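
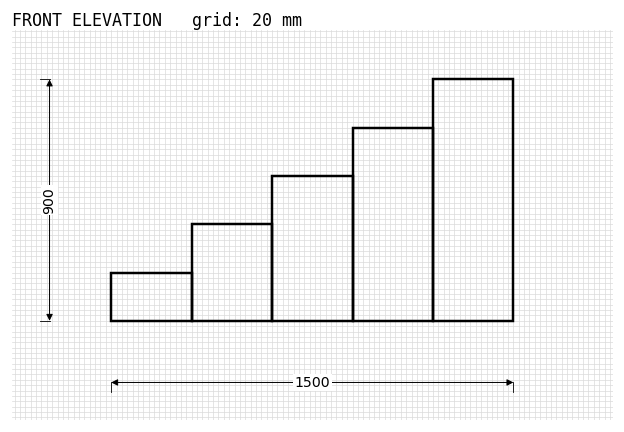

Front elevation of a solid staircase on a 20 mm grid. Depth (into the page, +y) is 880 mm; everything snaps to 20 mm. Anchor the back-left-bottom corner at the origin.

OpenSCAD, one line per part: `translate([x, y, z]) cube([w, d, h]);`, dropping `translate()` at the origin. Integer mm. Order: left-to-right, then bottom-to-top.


cube([300, 880, 180]);
translate([300, 0, 0]) cube([300, 880, 360]);
translate([600, 0, 0]) cube([300, 880, 540]);
translate([900, 0, 0]) cube([300, 880, 720]);
translate([1200, 0, 0]) cube([300, 880, 900]);


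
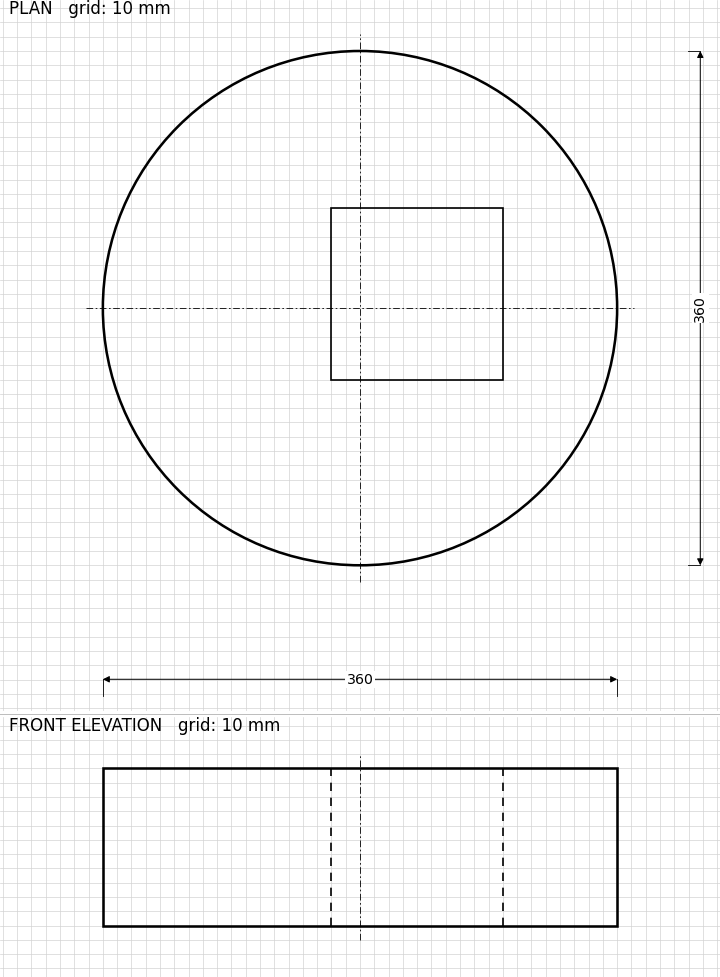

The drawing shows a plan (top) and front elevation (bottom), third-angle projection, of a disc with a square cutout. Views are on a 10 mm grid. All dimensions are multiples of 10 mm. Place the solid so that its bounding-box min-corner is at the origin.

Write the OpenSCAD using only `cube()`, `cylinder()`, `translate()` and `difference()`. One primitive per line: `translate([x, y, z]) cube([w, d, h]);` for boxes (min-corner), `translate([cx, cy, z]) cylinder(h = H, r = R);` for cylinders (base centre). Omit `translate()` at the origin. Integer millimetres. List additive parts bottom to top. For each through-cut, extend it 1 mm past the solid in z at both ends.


difference() {
  translate([180, 180, 0]) cylinder(h = 110, r = 180);
  translate([160, 130, -1]) cube([120, 120, 112]);
}


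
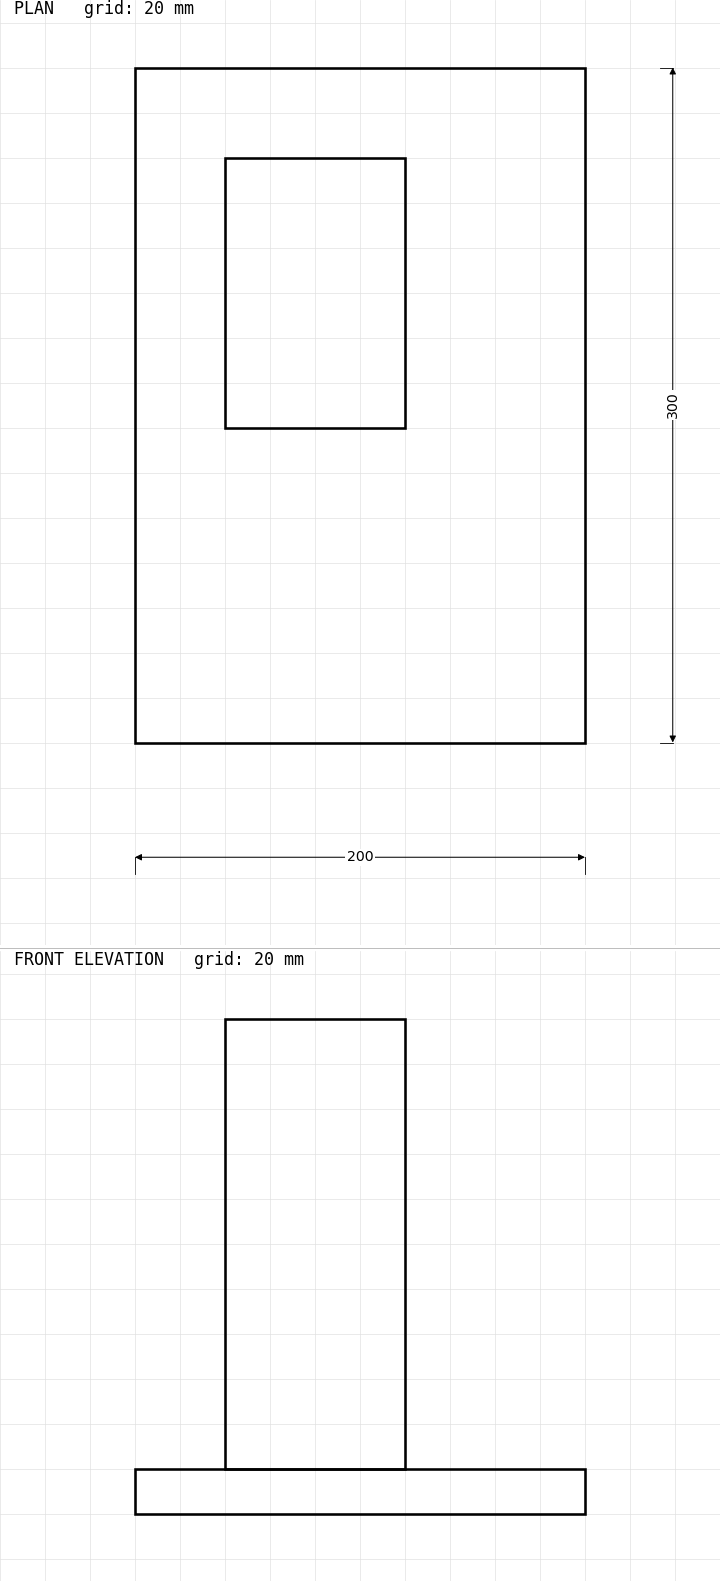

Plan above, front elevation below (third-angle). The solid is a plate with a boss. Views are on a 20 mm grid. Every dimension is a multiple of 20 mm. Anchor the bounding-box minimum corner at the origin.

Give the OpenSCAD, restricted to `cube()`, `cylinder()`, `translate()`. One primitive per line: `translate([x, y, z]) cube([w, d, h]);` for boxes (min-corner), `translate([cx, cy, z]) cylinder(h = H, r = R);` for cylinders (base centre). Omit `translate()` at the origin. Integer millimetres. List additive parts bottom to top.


cube([200, 300, 20]);
translate([40, 140, 20]) cube([80, 120, 200]);


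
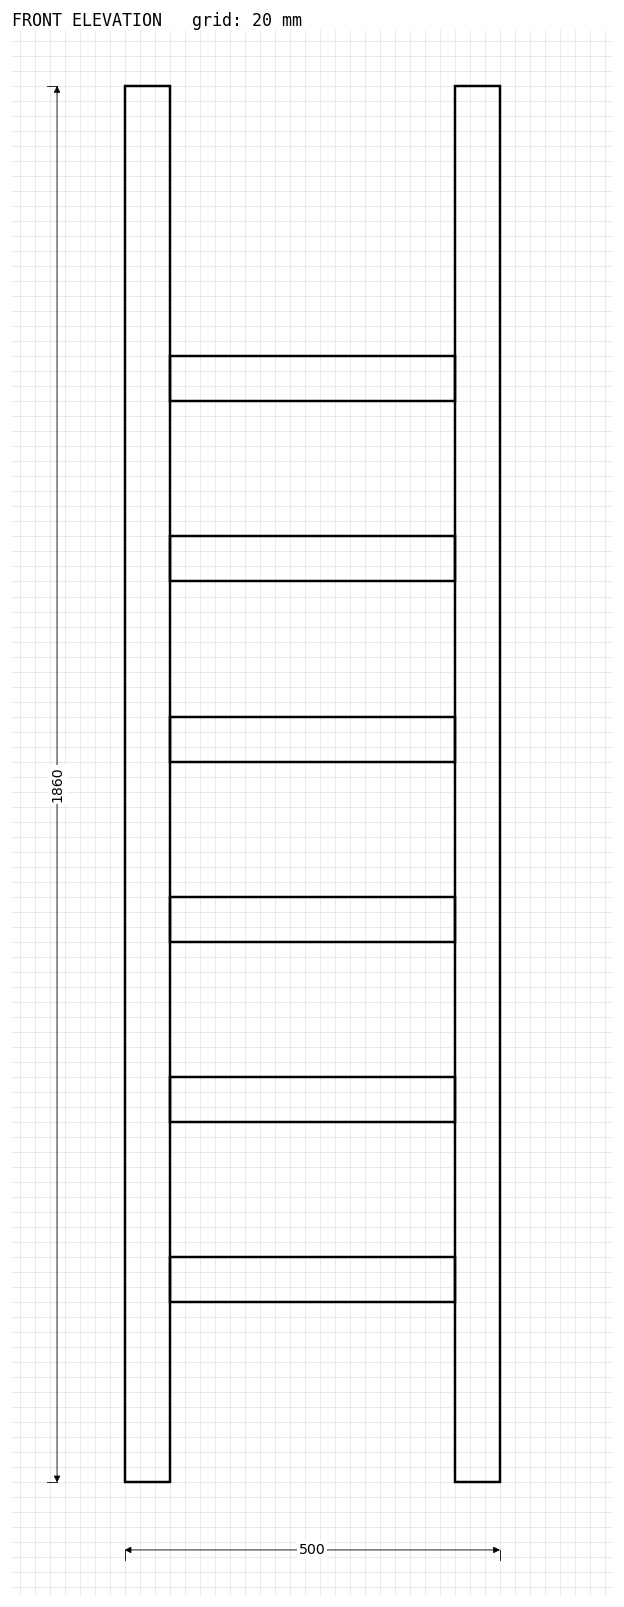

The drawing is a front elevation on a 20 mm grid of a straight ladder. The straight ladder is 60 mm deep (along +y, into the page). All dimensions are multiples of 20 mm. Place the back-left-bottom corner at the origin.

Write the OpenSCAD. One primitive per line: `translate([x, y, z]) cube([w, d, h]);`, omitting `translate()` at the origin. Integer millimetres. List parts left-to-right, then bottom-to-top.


cube([60, 60, 1860]);
translate([60, 0, 240]) cube([380, 60, 60]);
translate([60, 0, 480]) cube([380, 60, 60]);
translate([60, 0, 720]) cube([380, 60, 60]);
translate([60, 0, 960]) cube([380, 60, 60]);
translate([60, 0, 1200]) cube([380, 60, 60]);
translate([60, 0, 1440]) cube([380, 60, 60]);
translate([440, 0, 0]) cube([60, 60, 1860]);


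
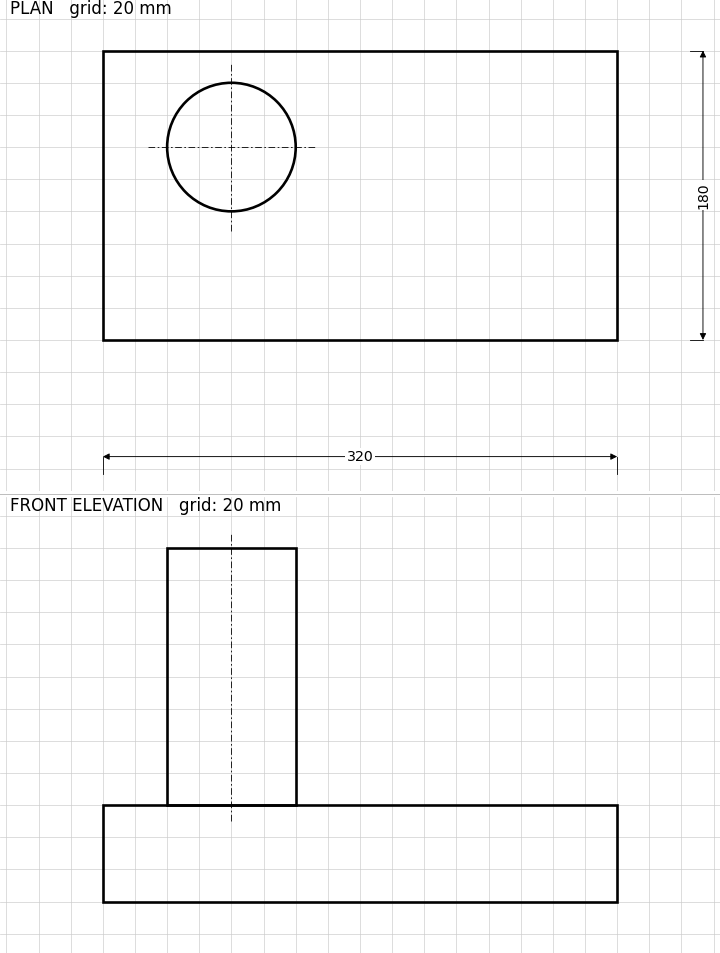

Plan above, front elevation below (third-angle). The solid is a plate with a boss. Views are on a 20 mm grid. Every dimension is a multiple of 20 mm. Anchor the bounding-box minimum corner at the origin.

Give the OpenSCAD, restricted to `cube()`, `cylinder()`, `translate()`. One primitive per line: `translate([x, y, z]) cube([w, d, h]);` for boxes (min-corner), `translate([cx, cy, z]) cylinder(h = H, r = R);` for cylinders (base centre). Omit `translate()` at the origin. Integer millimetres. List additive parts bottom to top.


cube([320, 180, 60]);
translate([80, 120, 60]) cylinder(h = 160, r = 40);


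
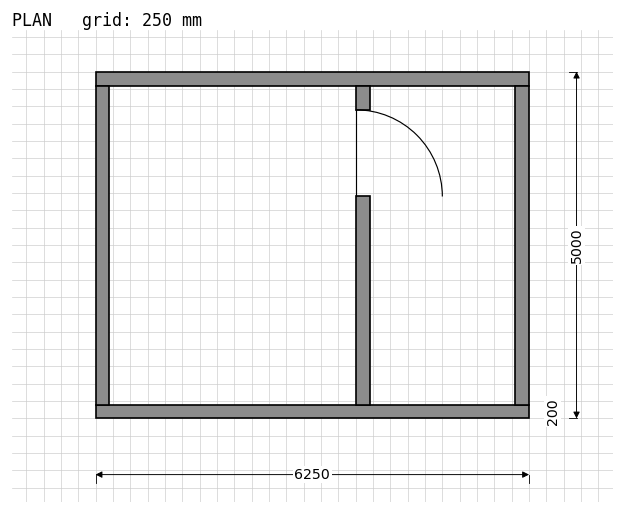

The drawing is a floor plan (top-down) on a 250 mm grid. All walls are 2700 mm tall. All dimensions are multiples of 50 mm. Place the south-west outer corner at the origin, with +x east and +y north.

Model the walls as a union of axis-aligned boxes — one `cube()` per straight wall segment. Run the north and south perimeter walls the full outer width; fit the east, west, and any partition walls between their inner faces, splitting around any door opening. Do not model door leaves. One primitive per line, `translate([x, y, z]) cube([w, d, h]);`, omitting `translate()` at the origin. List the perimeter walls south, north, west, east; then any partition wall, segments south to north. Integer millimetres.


cube([6250, 200, 2700]);
translate([0, 4800, 0]) cube([6250, 200, 2700]);
translate([0, 200, 0]) cube([200, 4600, 2700]);
translate([6050, 200, 0]) cube([200, 4600, 2700]);
translate([3750, 200, 0]) cube([200, 3000, 2700]);
translate([3750, 4450, 0]) cube([200, 350, 2700]);


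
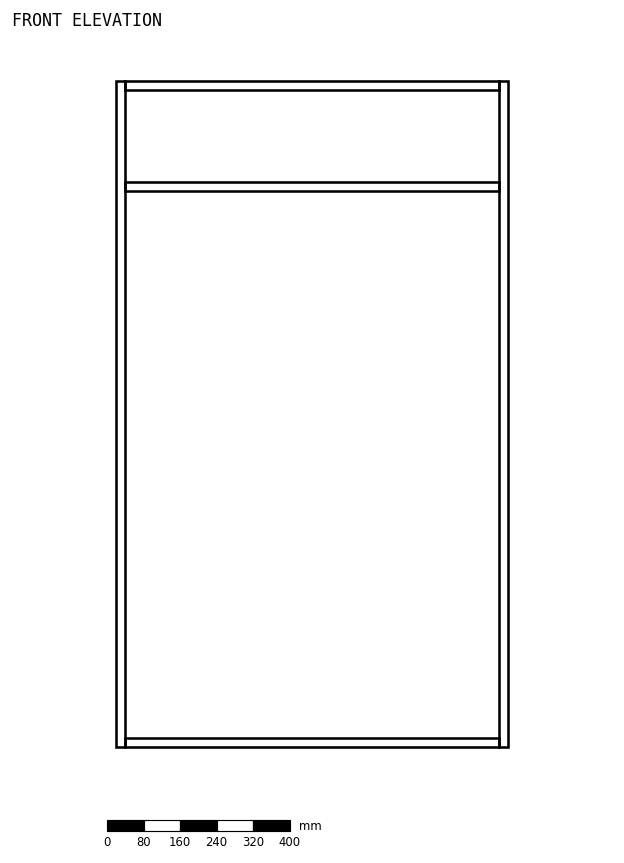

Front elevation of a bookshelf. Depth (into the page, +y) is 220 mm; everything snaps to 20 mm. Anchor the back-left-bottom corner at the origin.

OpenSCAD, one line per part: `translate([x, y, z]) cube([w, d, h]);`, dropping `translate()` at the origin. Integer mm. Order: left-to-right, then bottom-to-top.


cube([20, 220, 1460]);
translate([20, 0, 0]) cube([820, 220, 20]);
translate([20, 0, 1220]) cube([820, 220, 20]);
translate([20, 0, 1440]) cube([820, 220, 20]);
translate([840, 0, 0]) cube([20, 220, 1460]);


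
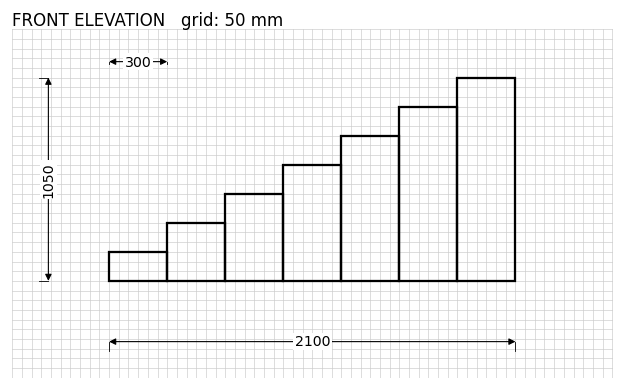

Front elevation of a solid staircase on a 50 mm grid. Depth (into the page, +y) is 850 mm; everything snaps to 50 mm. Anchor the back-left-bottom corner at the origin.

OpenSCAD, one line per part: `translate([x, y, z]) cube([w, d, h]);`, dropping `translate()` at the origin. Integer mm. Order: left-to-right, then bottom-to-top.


cube([300, 850, 150]);
translate([300, 0, 0]) cube([300, 850, 300]);
translate([600, 0, 0]) cube([300, 850, 450]);
translate([900, 0, 0]) cube([300, 850, 600]);
translate([1200, 0, 0]) cube([300, 850, 750]);
translate([1500, 0, 0]) cube([300, 850, 900]);
translate([1800, 0, 0]) cube([300, 850, 1050]);


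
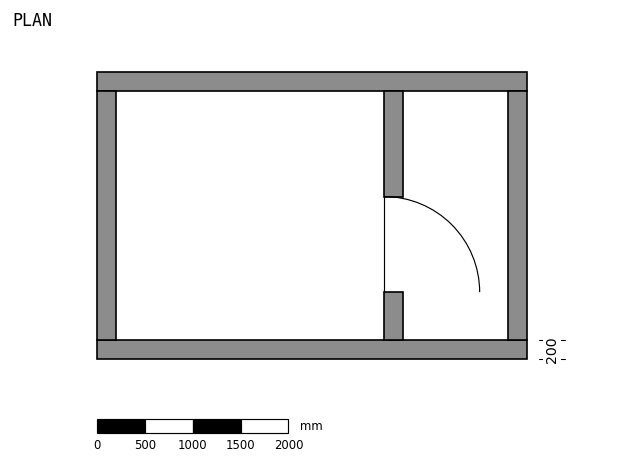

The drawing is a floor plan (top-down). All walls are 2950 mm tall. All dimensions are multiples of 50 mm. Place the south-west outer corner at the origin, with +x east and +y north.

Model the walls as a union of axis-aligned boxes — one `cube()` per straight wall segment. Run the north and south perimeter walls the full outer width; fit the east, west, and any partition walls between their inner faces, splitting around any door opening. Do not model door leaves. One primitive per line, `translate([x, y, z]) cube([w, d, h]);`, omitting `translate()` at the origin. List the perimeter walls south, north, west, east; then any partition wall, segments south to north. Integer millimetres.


cube([4500, 200, 2950]);
translate([0, 2800, 0]) cube([4500, 200, 2950]);
translate([0, 200, 0]) cube([200, 2600, 2950]);
translate([4300, 200, 0]) cube([200, 2600, 2950]);
translate([3000, 200, 0]) cube([200, 500, 2950]);
translate([3000, 1700, 0]) cube([200, 1100, 2950]);


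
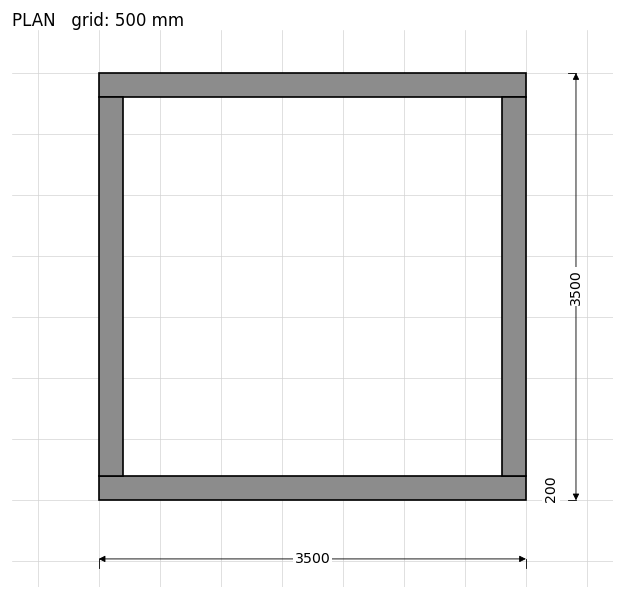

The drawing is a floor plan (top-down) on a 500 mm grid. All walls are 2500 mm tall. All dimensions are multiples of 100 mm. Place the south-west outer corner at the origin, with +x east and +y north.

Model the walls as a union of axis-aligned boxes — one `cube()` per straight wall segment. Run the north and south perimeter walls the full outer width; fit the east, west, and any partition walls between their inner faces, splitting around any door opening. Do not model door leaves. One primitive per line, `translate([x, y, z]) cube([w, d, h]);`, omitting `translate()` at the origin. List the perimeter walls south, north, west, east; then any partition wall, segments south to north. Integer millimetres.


cube([3500, 200, 2500]);
translate([0, 3300, 0]) cube([3500, 200, 2500]);
translate([0, 200, 0]) cube([200, 3100, 2500]);
translate([3300, 200, 0]) cube([200, 3100, 2500]);


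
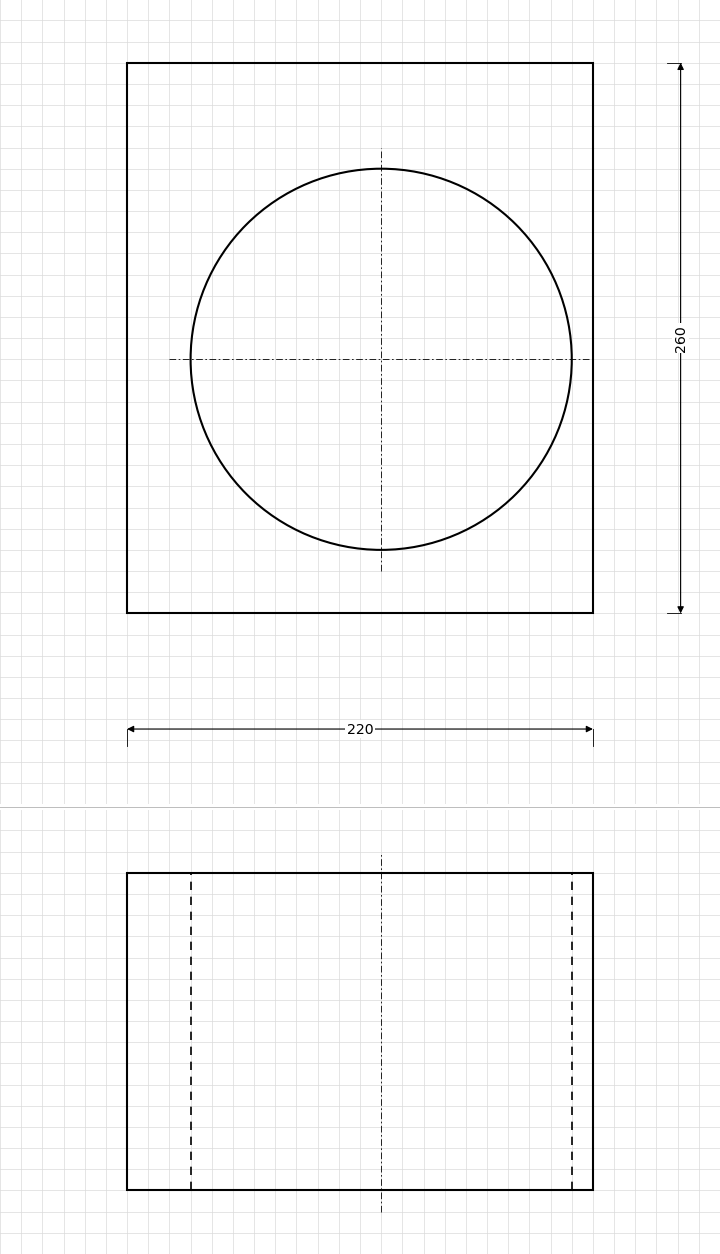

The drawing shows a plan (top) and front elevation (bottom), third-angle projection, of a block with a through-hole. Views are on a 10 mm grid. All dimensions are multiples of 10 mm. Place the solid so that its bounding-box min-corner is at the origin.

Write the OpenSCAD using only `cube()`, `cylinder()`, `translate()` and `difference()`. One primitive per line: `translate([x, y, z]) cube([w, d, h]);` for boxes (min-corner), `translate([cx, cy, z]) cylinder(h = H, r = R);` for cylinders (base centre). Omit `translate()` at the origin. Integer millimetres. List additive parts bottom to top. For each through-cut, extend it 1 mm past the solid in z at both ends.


difference() {
  cube([220, 260, 150]);
  translate([120, 120, -1]) cylinder(h = 152, r = 90);
}


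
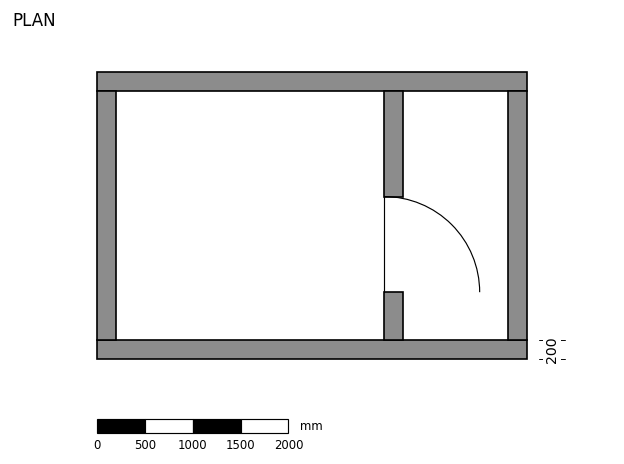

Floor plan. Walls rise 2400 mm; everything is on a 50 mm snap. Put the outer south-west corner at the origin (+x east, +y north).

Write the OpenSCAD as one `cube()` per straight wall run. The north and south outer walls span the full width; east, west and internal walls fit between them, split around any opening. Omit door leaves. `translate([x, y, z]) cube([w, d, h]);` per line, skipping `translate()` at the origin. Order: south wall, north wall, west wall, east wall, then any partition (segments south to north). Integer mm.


cube([4500, 200, 2400]);
translate([0, 2800, 0]) cube([4500, 200, 2400]);
translate([0, 200, 0]) cube([200, 2600, 2400]);
translate([4300, 200, 0]) cube([200, 2600, 2400]);
translate([3000, 200, 0]) cube([200, 500, 2400]);
translate([3000, 1700, 0]) cube([200, 1100, 2400]);


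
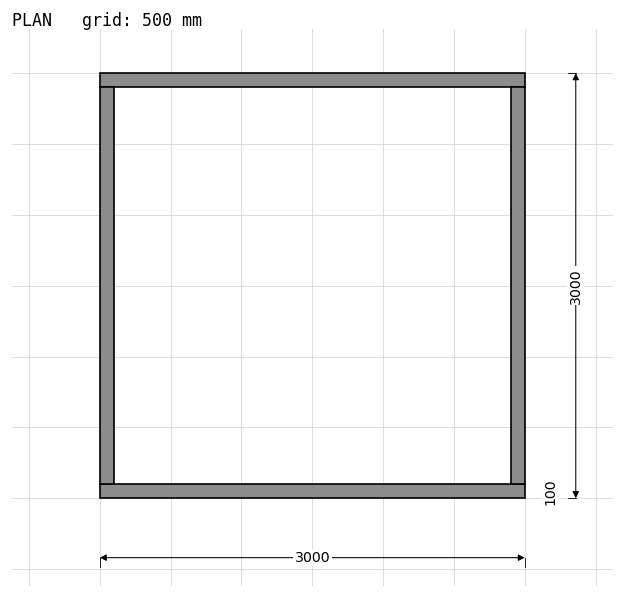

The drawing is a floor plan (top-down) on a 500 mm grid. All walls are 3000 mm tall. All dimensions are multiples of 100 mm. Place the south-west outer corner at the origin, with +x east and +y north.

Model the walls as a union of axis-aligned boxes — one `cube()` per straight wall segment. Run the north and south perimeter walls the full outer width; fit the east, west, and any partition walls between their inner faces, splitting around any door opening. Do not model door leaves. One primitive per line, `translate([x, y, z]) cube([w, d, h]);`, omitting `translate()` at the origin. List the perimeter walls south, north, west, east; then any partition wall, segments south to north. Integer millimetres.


cube([3000, 100, 3000]);
translate([0, 2900, 0]) cube([3000, 100, 3000]);
translate([0, 100, 0]) cube([100, 2800, 3000]);
translate([2900, 100, 0]) cube([100, 2800, 3000]);


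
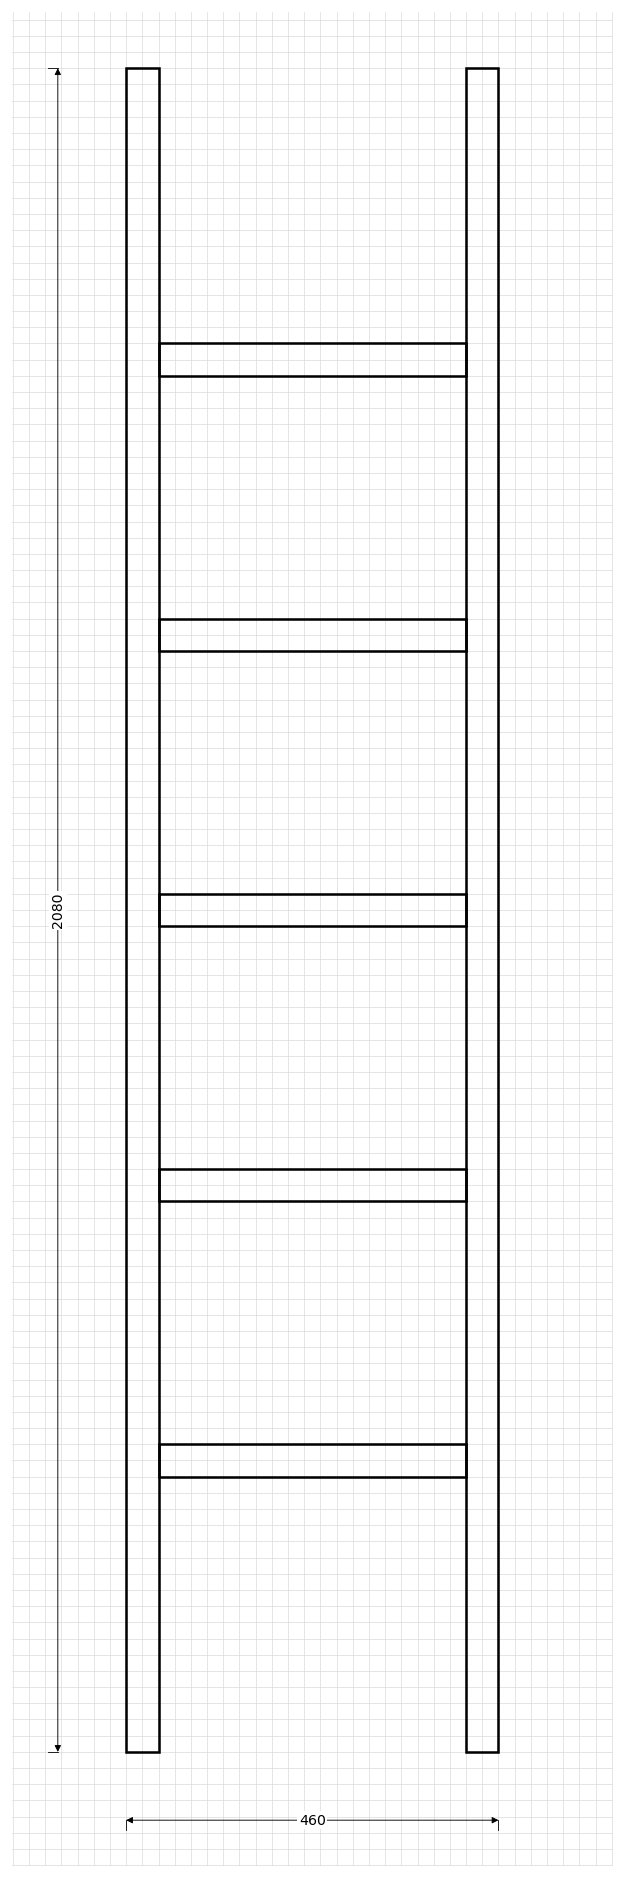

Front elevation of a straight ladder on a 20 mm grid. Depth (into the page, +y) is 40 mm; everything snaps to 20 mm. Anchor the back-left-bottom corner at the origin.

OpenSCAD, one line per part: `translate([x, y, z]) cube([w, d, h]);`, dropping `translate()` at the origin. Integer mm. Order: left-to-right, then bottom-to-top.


cube([40, 40, 2080]);
translate([40, 0, 340]) cube([380, 40, 40]);
translate([40, 0, 680]) cube([380, 40, 40]);
translate([40, 0, 1020]) cube([380, 40, 40]);
translate([40, 0, 1360]) cube([380, 40, 40]);
translate([40, 0, 1700]) cube([380, 40, 40]);
translate([420, 0, 0]) cube([40, 40, 2080]);


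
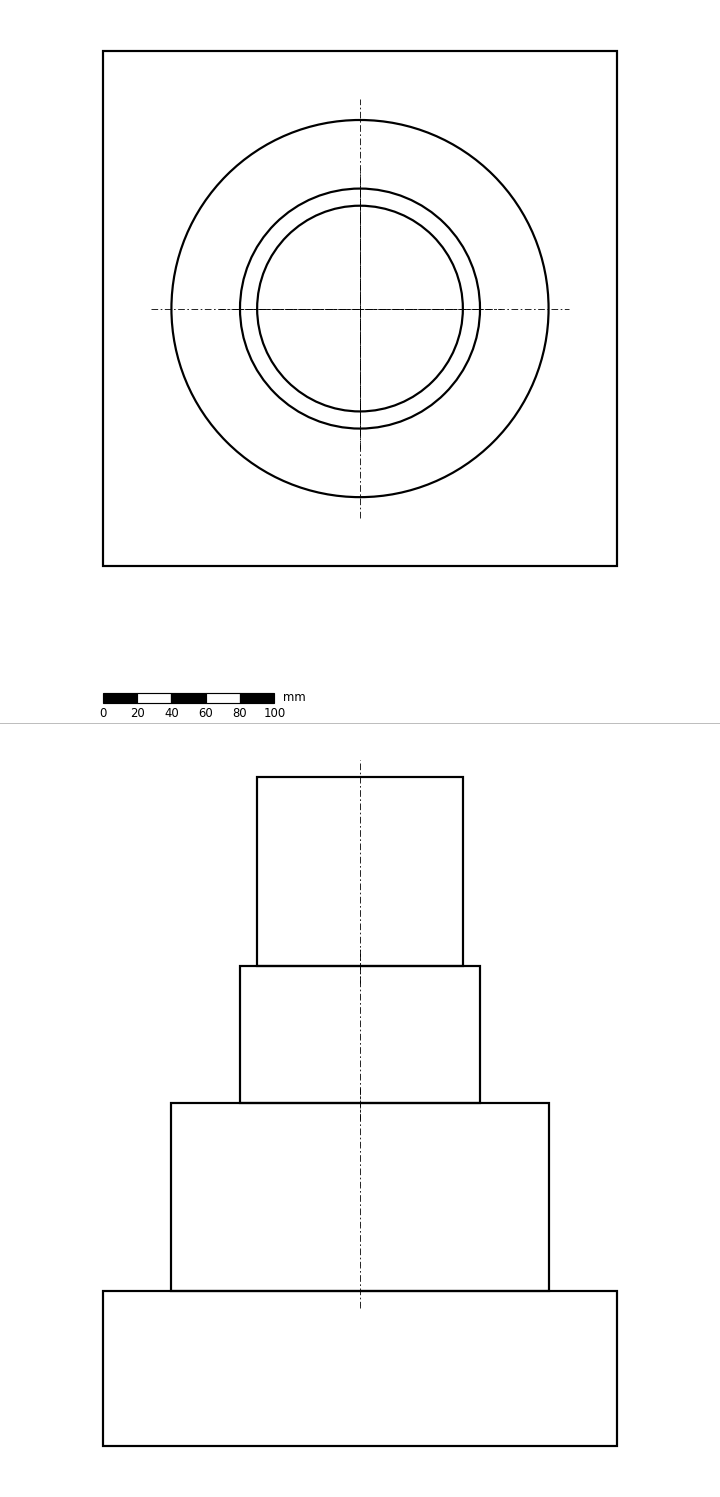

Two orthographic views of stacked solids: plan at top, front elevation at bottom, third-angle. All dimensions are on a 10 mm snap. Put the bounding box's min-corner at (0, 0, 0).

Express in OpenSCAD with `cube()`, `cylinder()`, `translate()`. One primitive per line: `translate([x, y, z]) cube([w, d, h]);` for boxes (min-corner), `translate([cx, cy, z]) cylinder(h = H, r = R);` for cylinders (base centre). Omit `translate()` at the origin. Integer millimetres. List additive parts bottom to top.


cube([300, 300, 90]);
translate([150, 150, 90]) cylinder(h = 110, r = 110);
translate([150, 150, 200]) cylinder(h = 80, r = 70);
translate([150, 150, 280]) cylinder(h = 110, r = 60);


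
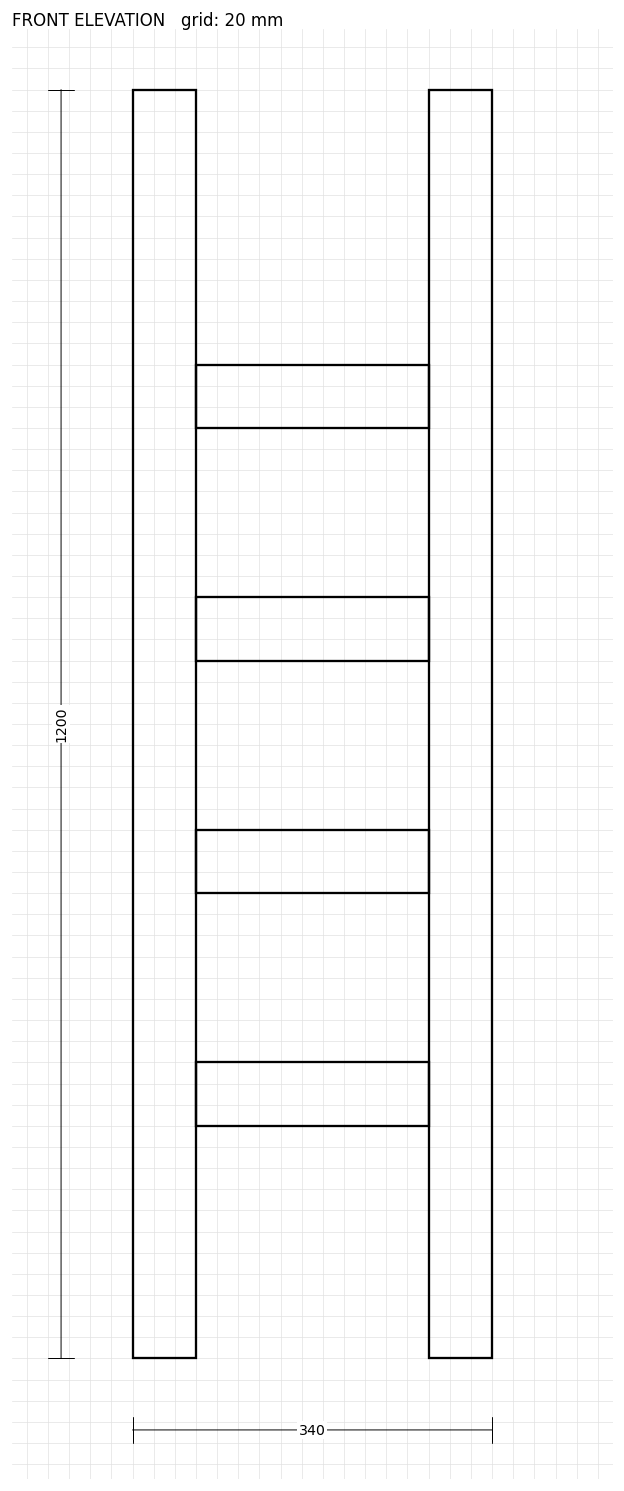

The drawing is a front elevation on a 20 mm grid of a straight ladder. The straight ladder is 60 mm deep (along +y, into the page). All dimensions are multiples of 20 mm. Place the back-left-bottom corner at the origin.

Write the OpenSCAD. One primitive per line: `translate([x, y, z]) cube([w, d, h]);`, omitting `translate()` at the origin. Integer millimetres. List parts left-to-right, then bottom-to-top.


cube([60, 60, 1200]);
translate([60, 0, 220]) cube([220, 60, 60]);
translate([60, 0, 440]) cube([220, 60, 60]);
translate([60, 0, 660]) cube([220, 60, 60]);
translate([60, 0, 880]) cube([220, 60, 60]);
translate([280, 0, 0]) cube([60, 60, 1200]);


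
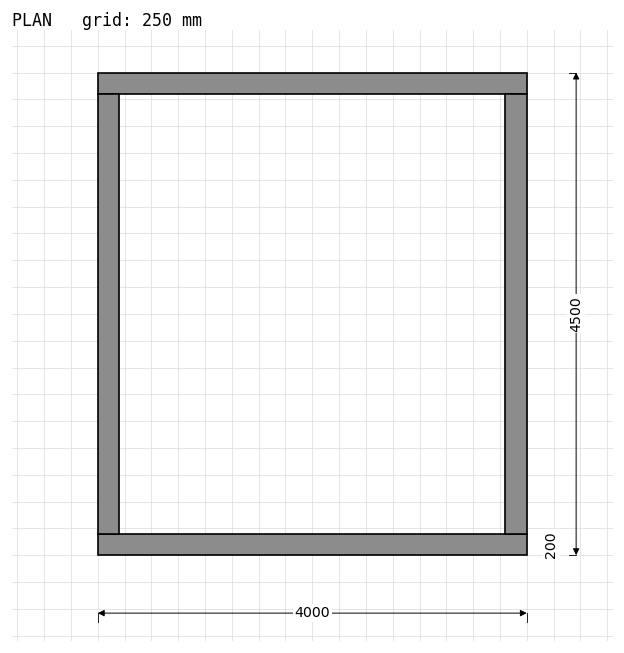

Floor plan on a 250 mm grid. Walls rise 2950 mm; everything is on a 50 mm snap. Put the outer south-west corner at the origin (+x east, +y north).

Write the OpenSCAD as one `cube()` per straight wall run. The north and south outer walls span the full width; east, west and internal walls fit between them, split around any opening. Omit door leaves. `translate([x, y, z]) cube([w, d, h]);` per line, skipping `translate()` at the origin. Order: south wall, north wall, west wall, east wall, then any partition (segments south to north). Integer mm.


cube([4000, 200, 2950]);
translate([0, 4300, 0]) cube([4000, 200, 2950]);
translate([0, 200, 0]) cube([200, 4100, 2950]);
translate([3800, 200, 0]) cube([200, 4100, 2950]);


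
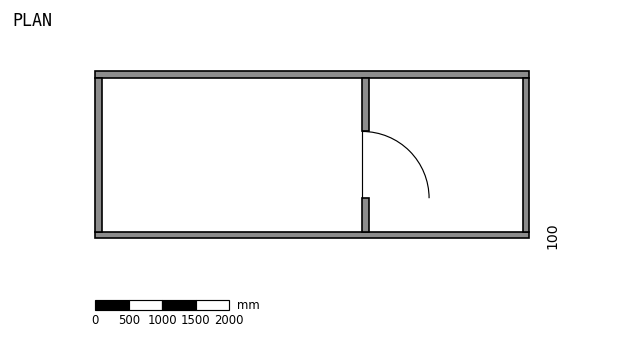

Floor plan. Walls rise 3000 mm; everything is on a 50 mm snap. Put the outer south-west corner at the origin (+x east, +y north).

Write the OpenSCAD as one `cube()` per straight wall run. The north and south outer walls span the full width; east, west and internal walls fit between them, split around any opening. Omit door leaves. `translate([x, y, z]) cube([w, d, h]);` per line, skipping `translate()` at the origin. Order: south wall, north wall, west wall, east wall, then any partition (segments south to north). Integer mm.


cube([6500, 100, 3000]);
translate([0, 2400, 0]) cube([6500, 100, 3000]);
translate([0, 100, 0]) cube([100, 2300, 3000]);
translate([6400, 100, 0]) cube([100, 2300, 3000]);
translate([4000, 100, 0]) cube([100, 500, 3000]);
translate([4000, 1600, 0]) cube([100, 800, 3000]);


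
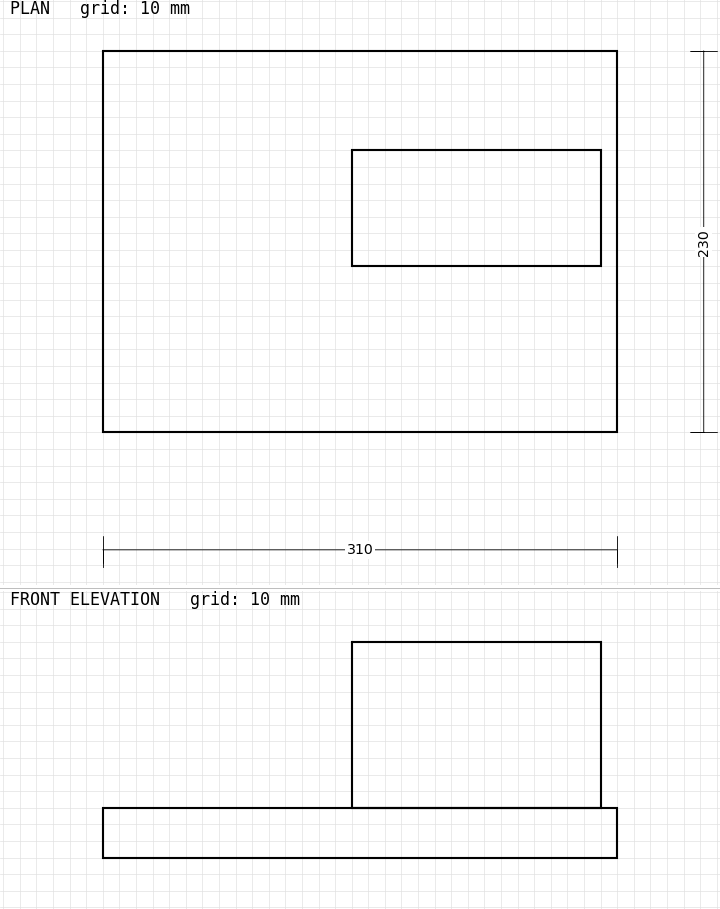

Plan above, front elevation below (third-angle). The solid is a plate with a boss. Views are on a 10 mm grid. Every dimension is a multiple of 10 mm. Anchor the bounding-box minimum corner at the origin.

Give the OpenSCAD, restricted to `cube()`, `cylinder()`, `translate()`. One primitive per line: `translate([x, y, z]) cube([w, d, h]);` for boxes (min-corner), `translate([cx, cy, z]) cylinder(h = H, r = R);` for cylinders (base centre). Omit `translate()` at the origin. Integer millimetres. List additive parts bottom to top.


cube([310, 230, 30]);
translate([150, 100, 30]) cube([150, 70, 100]);


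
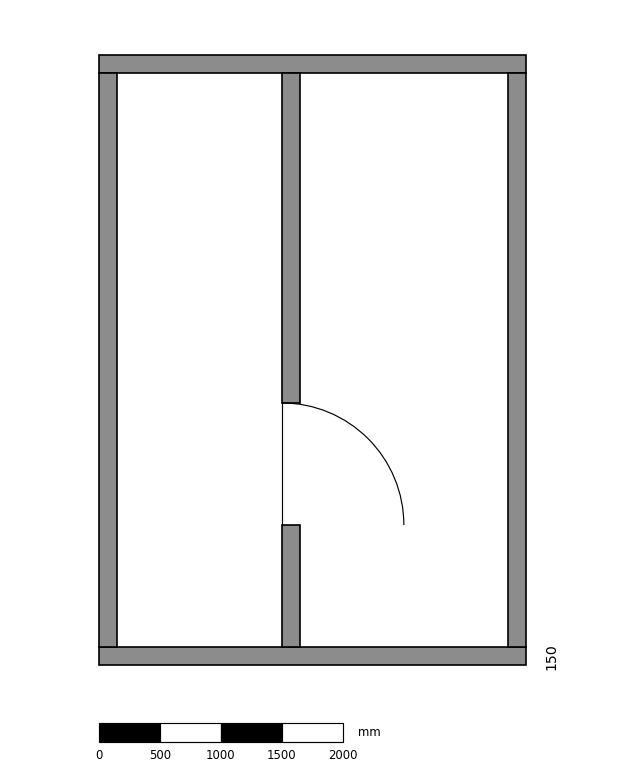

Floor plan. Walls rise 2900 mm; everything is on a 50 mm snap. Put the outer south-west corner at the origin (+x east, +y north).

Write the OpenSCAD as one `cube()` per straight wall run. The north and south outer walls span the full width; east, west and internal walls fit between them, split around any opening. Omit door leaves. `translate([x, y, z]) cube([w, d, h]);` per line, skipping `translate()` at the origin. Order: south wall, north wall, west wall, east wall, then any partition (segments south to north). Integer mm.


cube([3500, 150, 2900]);
translate([0, 4850, 0]) cube([3500, 150, 2900]);
translate([0, 150, 0]) cube([150, 4700, 2900]);
translate([3350, 150, 0]) cube([150, 4700, 2900]);
translate([1500, 150, 0]) cube([150, 1000, 2900]);
translate([1500, 2150, 0]) cube([150, 2700, 2900]);


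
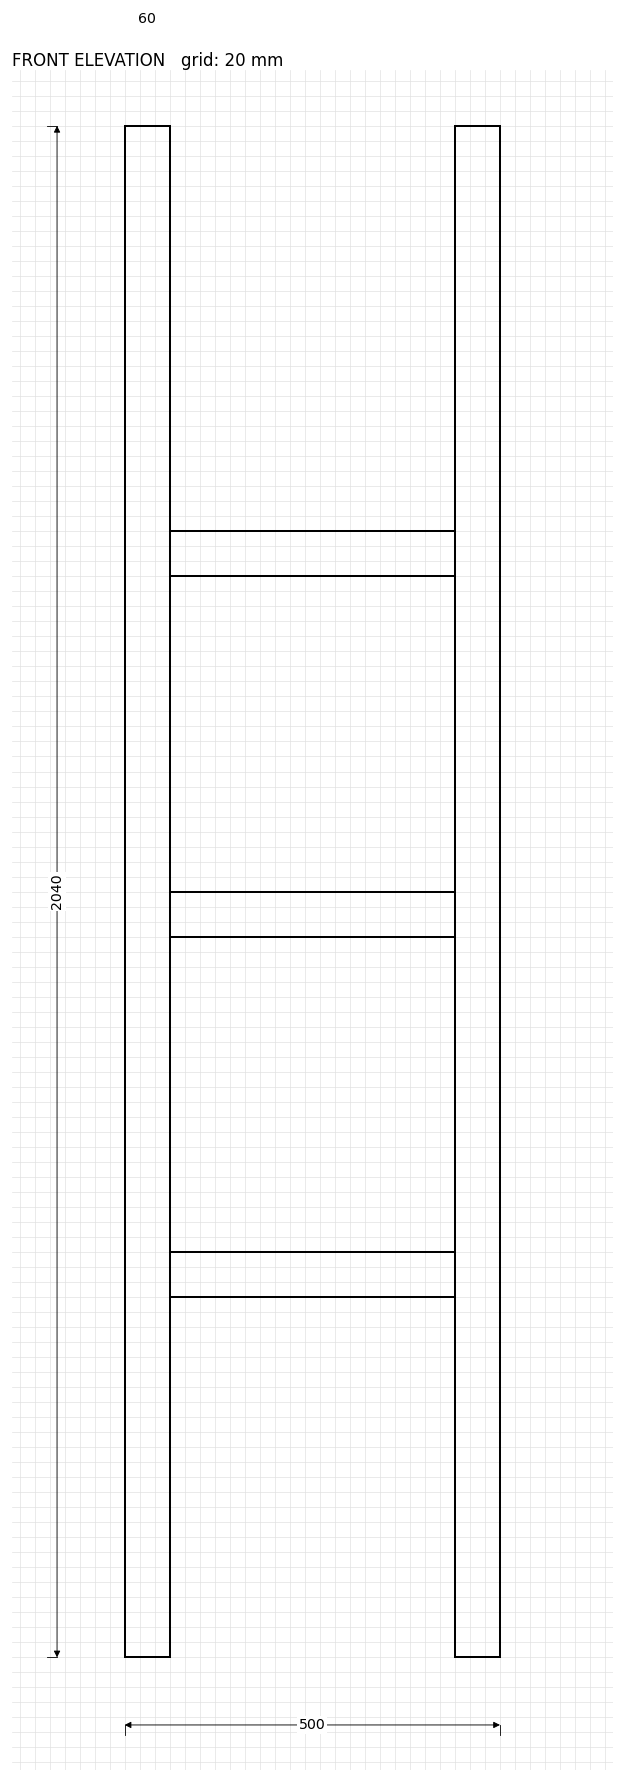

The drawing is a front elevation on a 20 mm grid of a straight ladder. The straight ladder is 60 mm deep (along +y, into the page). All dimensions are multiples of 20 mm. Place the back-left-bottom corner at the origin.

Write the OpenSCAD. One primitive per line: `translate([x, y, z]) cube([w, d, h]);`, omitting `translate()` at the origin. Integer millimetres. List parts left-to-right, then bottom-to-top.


cube([60, 60, 2040]);
translate([60, 0, 480]) cube([380, 60, 60]);
translate([60, 0, 960]) cube([380, 60, 60]);
translate([60, 0, 1440]) cube([380, 60, 60]);
translate([440, 0, 0]) cube([60, 60, 2040]);


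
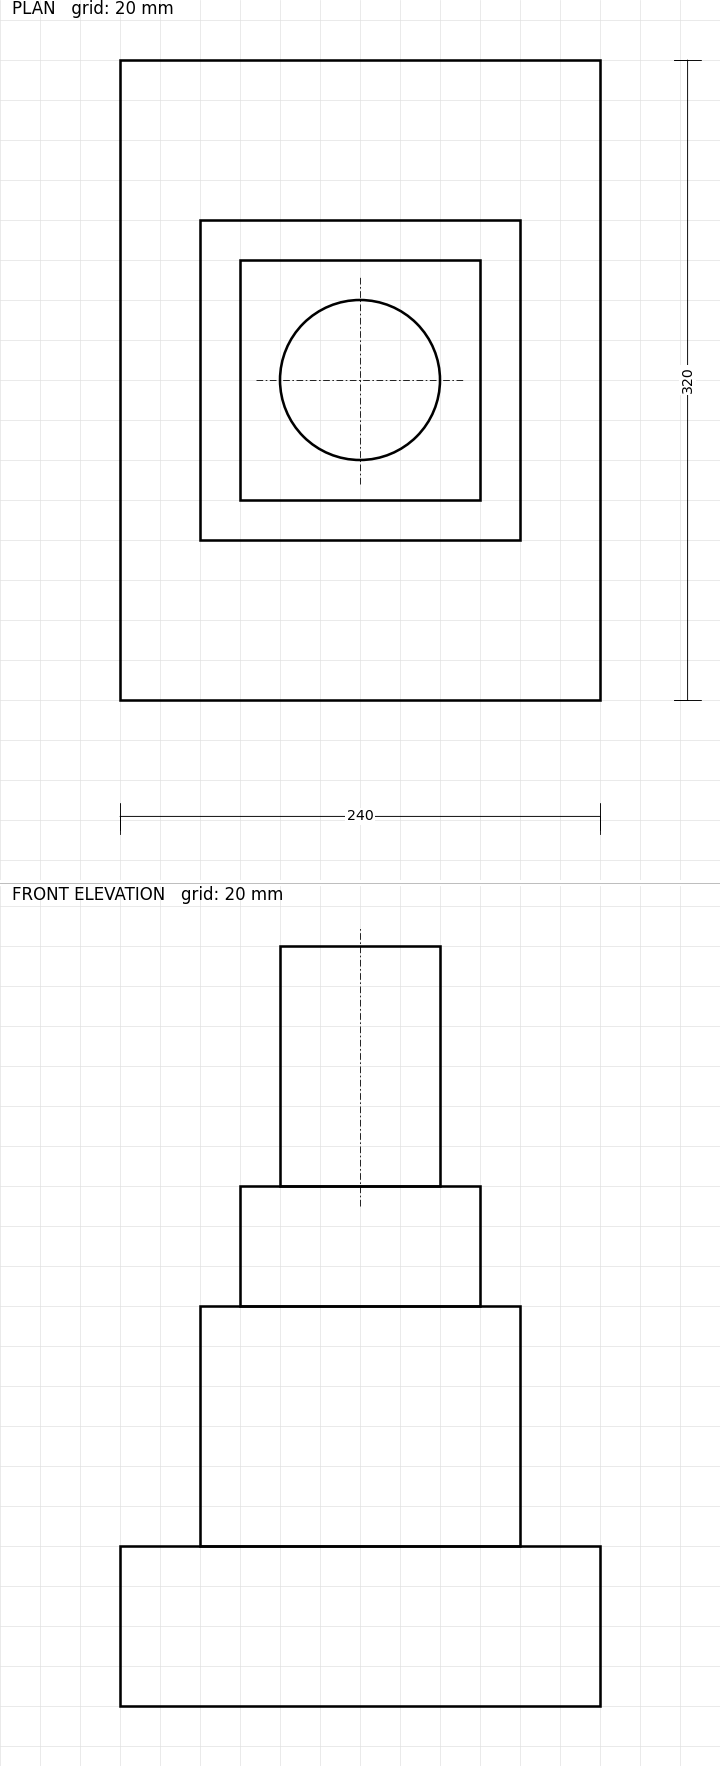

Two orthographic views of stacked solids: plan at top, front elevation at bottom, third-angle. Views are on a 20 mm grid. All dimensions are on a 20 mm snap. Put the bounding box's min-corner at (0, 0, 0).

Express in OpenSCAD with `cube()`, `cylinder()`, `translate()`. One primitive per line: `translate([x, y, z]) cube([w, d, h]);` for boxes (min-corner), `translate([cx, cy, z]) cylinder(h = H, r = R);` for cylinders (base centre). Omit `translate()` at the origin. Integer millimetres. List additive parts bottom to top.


cube([240, 320, 80]);
translate([40, 80, 80]) cube([160, 160, 120]);
translate([60, 100, 200]) cube([120, 120, 60]);
translate([120, 160, 260]) cylinder(h = 120, r = 40);


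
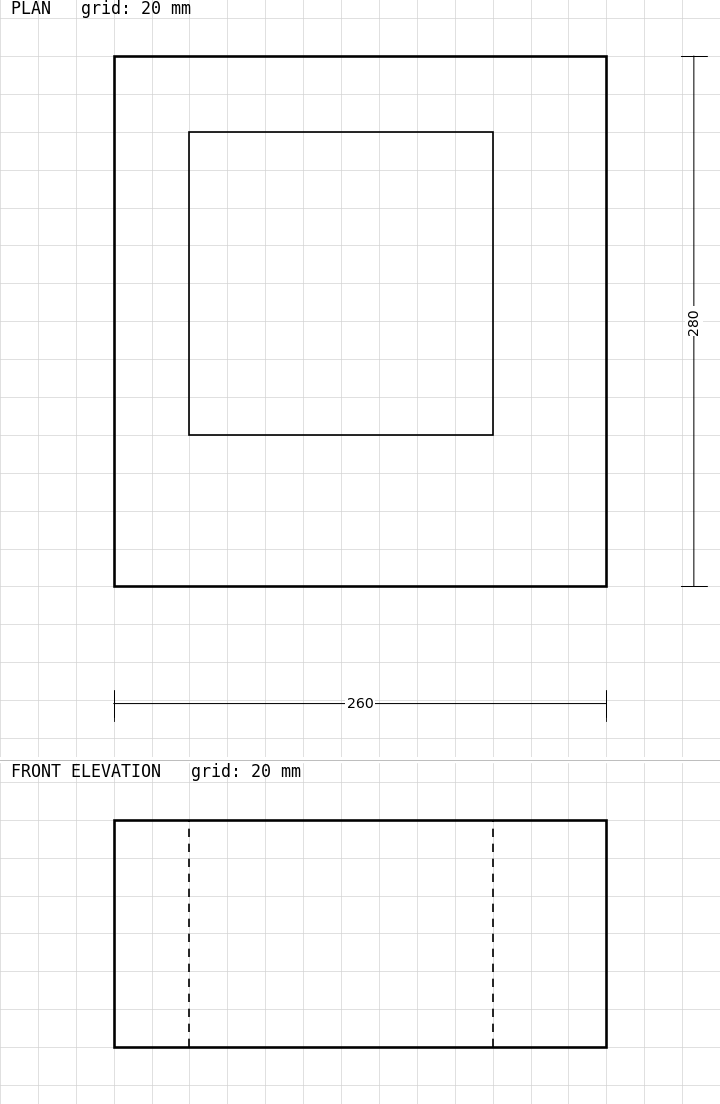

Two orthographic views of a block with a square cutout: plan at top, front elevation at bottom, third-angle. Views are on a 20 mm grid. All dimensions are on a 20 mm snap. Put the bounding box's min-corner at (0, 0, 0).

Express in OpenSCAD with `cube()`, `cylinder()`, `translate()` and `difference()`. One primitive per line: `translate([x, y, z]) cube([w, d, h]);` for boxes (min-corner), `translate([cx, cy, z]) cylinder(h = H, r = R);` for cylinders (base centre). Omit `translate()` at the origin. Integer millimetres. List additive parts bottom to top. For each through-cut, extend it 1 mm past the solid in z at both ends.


difference() {
  cube([260, 280, 120]);
  translate([40, 80, -1]) cube([160, 160, 122]);
}


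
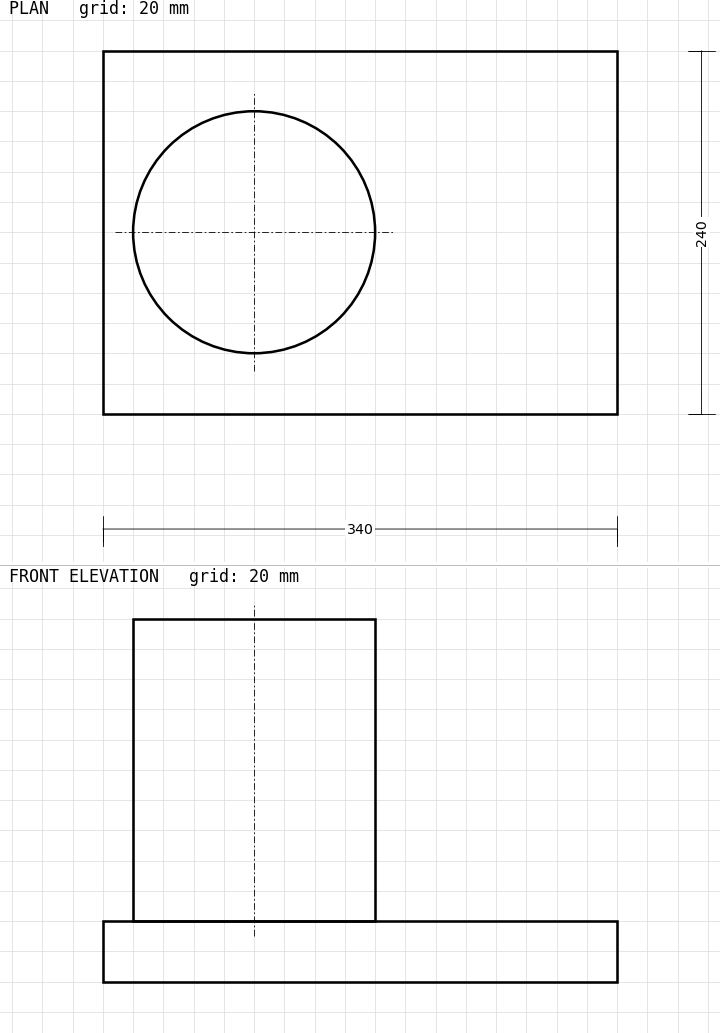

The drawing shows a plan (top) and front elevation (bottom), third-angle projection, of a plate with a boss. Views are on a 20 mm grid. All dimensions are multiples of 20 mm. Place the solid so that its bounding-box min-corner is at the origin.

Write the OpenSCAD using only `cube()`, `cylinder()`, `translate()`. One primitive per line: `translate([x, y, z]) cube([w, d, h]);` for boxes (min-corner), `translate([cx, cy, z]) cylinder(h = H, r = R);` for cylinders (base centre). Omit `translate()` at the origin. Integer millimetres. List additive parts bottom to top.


cube([340, 240, 40]);
translate([100, 120, 40]) cylinder(h = 200, r = 80);


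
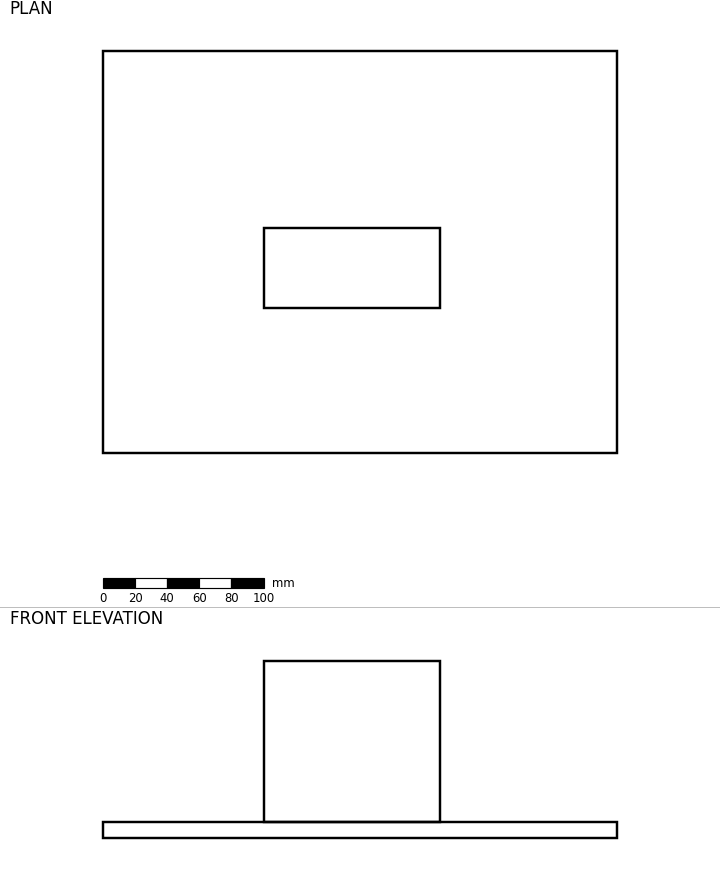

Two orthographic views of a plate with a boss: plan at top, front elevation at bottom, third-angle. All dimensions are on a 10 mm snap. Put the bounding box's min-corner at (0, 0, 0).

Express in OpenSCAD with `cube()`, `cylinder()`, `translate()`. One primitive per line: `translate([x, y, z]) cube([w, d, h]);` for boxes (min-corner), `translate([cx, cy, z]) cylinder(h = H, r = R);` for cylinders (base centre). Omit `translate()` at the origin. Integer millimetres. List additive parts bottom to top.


cube([320, 250, 10]);
translate([100, 90, 10]) cube([110, 50, 100]);


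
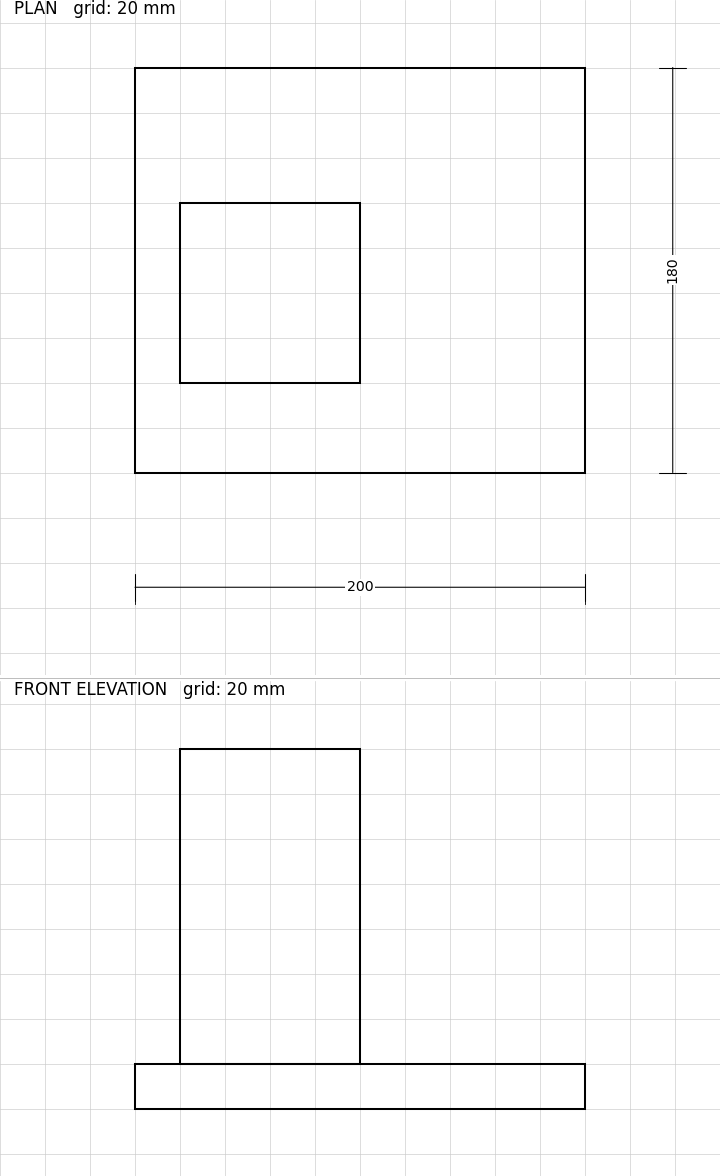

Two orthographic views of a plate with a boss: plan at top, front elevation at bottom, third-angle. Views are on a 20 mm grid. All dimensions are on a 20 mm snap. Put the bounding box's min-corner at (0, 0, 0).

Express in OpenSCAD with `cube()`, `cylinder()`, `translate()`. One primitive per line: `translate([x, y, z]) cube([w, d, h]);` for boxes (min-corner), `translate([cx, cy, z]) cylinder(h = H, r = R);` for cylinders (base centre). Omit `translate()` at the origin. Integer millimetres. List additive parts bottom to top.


cube([200, 180, 20]);
translate([20, 40, 20]) cube([80, 80, 140]);


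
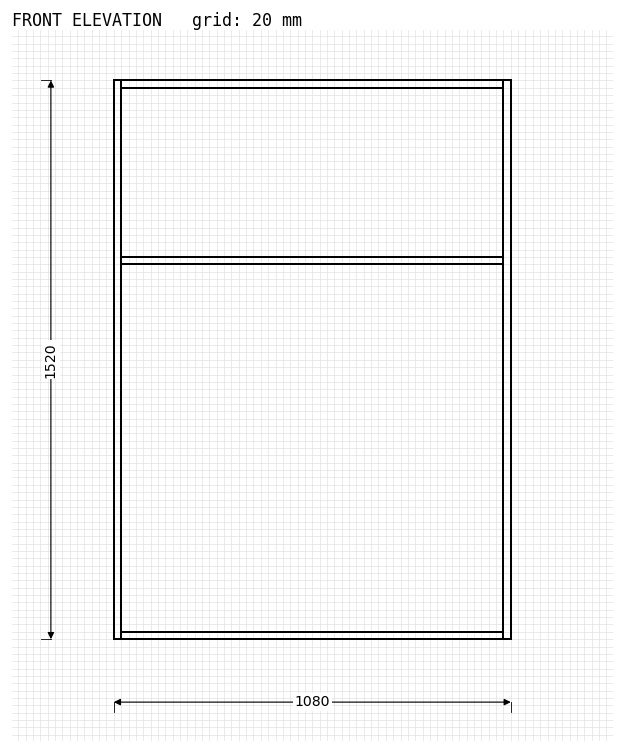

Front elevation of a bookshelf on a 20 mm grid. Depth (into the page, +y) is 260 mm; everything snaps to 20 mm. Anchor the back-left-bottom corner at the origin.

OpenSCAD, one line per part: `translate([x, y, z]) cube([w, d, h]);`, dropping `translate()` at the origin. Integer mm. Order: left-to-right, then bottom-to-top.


cube([20, 260, 1520]);
translate([20, 0, 0]) cube([1040, 260, 20]);
translate([20, 0, 1020]) cube([1040, 260, 20]);
translate([20, 0, 1500]) cube([1040, 260, 20]);
translate([1060, 0, 0]) cube([20, 260, 1520]);


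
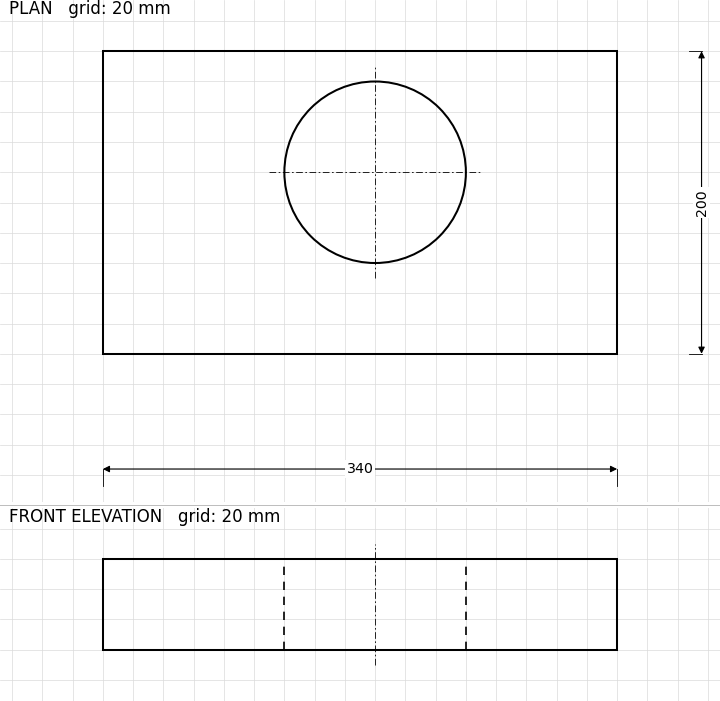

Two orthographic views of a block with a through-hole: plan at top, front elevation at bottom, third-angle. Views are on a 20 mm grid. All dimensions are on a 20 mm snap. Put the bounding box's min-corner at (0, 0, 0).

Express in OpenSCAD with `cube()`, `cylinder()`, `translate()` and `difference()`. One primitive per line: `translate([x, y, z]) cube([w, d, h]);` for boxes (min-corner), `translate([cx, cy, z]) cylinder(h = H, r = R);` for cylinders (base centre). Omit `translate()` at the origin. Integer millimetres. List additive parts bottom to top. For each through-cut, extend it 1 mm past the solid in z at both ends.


difference() {
  cube([340, 200, 60]);
  translate([180, 120, -1]) cylinder(h = 62, r = 60);
}


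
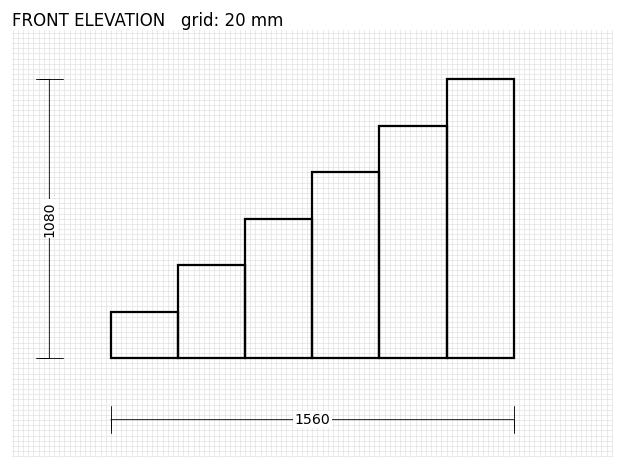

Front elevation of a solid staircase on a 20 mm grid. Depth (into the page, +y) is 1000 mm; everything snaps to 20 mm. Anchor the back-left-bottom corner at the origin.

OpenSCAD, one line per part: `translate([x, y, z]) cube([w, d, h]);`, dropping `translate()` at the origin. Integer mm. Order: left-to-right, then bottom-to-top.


cube([260, 1000, 180]);
translate([260, 0, 0]) cube([260, 1000, 360]);
translate([520, 0, 0]) cube([260, 1000, 540]);
translate([780, 0, 0]) cube([260, 1000, 720]);
translate([1040, 0, 0]) cube([260, 1000, 900]);
translate([1300, 0, 0]) cube([260, 1000, 1080]);


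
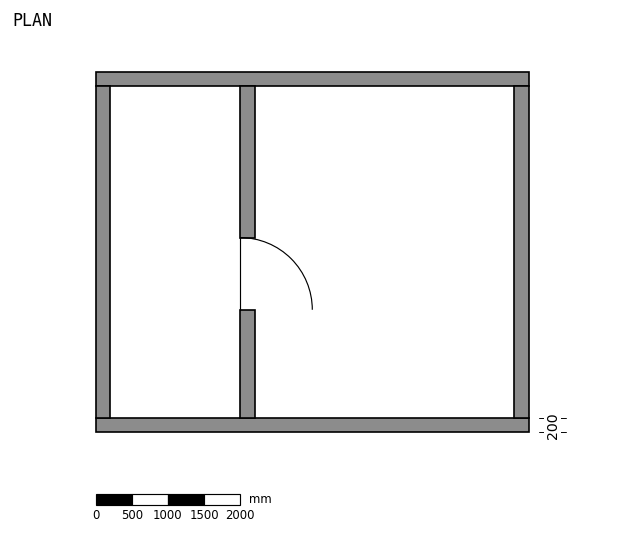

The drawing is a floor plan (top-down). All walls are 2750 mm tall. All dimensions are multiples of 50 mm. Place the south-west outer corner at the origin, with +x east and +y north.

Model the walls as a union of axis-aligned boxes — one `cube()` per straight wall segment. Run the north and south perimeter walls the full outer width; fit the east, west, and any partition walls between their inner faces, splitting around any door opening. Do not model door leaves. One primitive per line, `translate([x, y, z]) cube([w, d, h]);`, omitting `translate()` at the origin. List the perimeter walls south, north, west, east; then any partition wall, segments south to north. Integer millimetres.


cube([6000, 200, 2750]);
translate([0, 4800, 0]) cube([6000, 200, 2750]);
translate([0, 200, 0]) cube([200, 4600, 2750]);
translate([5800, 200, 0]) cube([200, 4600, 2750]);
translate([2000, 200, 0]) cube([200, 1500, 2750]);
translate([2000, 2700, 0]) cube([200, 2100, 2750]);


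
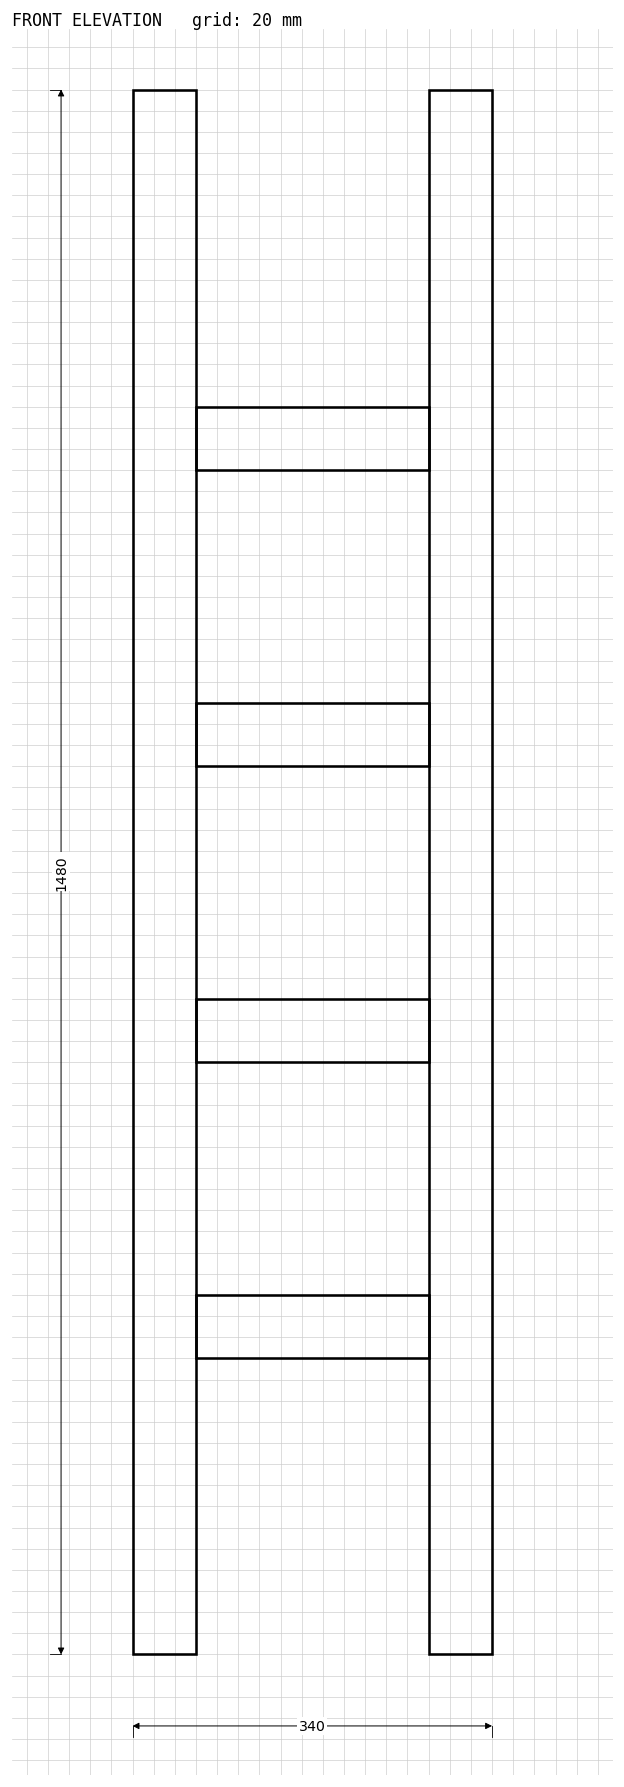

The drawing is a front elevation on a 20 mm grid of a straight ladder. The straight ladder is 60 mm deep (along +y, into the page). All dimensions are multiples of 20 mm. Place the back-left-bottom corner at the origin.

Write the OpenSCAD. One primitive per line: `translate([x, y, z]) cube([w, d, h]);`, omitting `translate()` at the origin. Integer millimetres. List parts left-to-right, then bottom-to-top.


cube([60, 60, 1480]);
translate([60, 0, 280]) cube([220, 60, 60]);
translate([60, 0, 560]) cube([220, 60, 60]);
translate([60, 0, 840]) cube([220, 60, 60]);
translate([60, 0, 1120]) cube([220, 60, 60]);
translate([280, 0, 0]) cube([60, 60, 1480]);


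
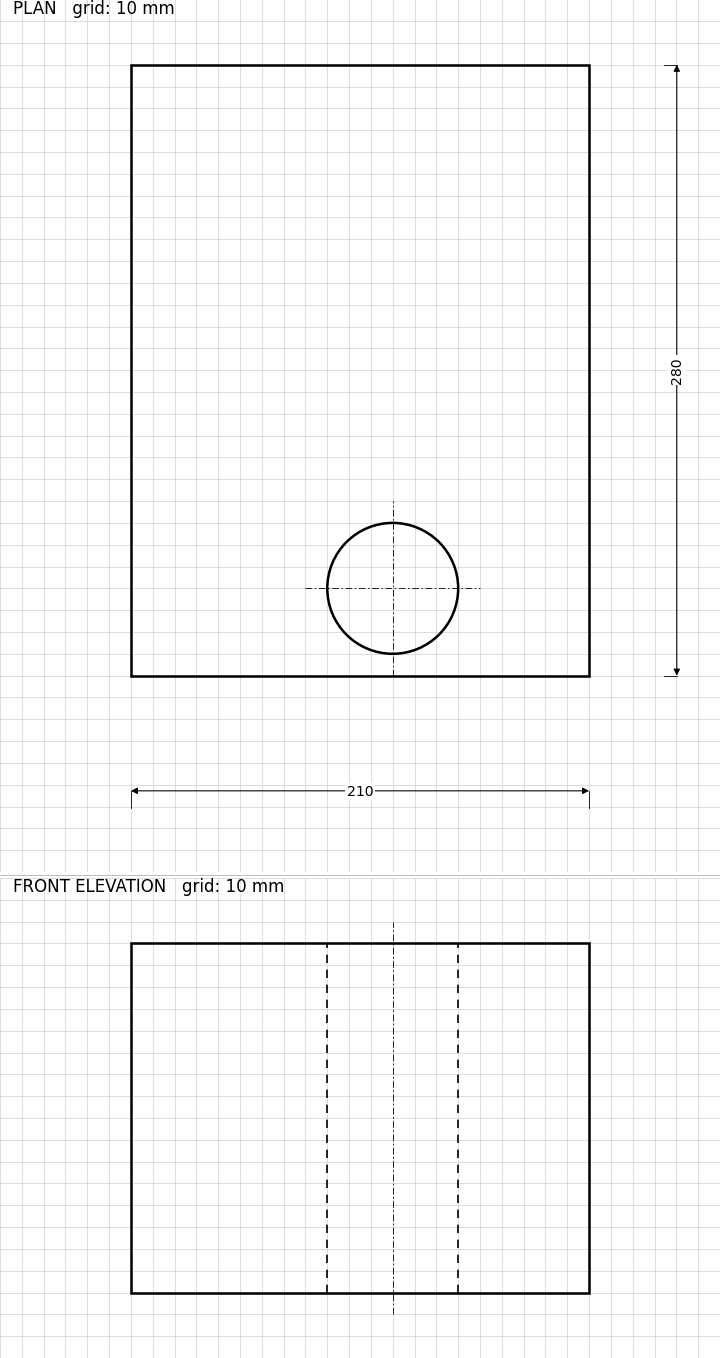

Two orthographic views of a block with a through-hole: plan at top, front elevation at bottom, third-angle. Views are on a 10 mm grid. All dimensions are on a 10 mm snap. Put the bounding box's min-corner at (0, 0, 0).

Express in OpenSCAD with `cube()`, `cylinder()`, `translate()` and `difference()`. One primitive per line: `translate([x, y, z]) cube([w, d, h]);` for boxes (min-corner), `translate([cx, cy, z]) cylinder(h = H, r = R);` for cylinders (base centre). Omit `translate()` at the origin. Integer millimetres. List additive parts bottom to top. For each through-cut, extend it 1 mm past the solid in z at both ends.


difference() {
  cube([210, 280, 160]);
  translate([120, 40, -1]) cylinder(h = 162, r = 30);
}


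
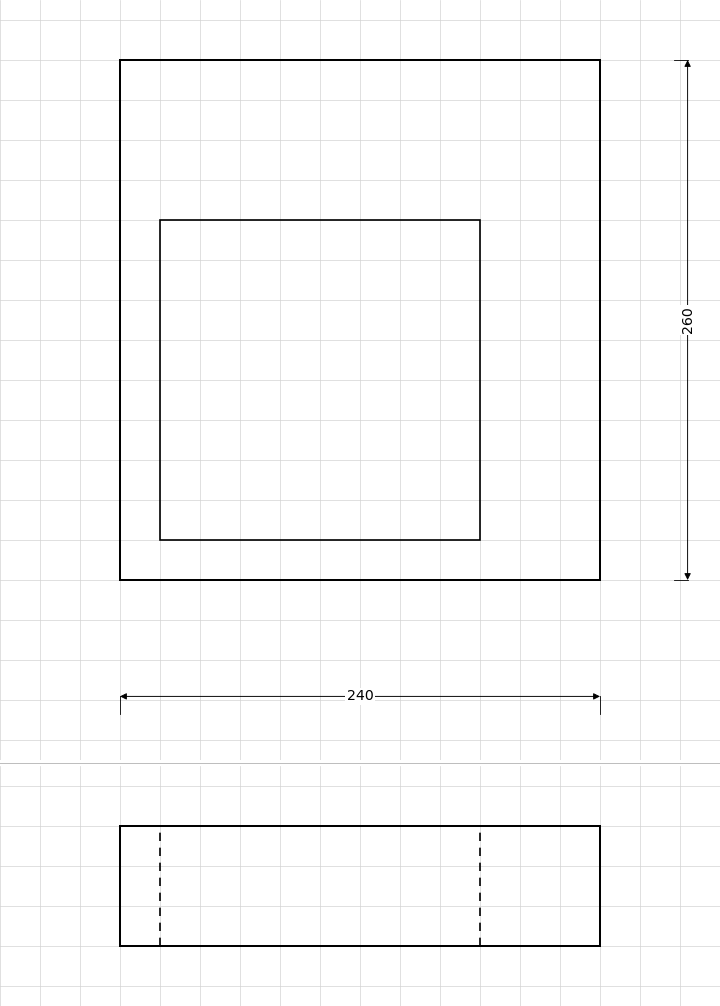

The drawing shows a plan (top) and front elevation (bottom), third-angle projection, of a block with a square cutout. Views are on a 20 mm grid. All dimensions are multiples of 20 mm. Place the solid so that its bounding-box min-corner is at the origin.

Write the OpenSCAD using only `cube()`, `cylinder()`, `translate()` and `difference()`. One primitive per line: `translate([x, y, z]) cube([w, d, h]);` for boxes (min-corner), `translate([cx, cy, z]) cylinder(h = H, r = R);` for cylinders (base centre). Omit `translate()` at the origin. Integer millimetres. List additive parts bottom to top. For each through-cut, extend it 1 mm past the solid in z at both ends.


difference() {
  cube([240, 260, 60]);
  translate([20, 20, -1]) cube([160, 160, 62]);
}


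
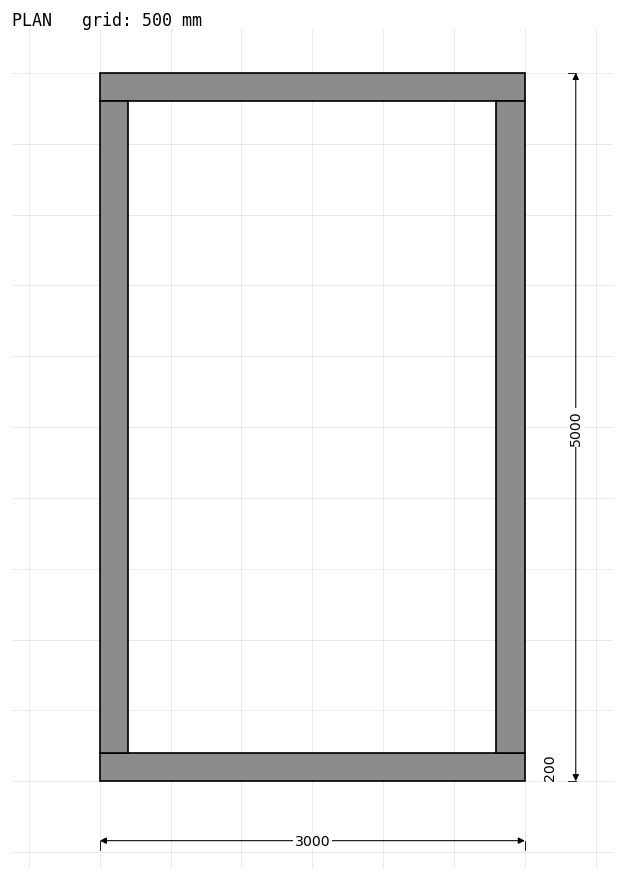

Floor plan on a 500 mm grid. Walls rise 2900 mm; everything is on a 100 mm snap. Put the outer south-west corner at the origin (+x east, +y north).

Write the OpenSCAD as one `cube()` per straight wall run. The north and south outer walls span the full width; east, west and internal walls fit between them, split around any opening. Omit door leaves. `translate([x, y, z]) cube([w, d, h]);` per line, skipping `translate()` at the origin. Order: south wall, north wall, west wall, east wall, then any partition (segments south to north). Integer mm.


cube([3000, 200, 2900]);
translate([0, 4800, 0]) cube([3000, 200, 2900]);
translate([0, 200, 0]) cube([200, 4600, 2900]);
translate([2800, 200, 0]) cube([200, 4600, 2900]);
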